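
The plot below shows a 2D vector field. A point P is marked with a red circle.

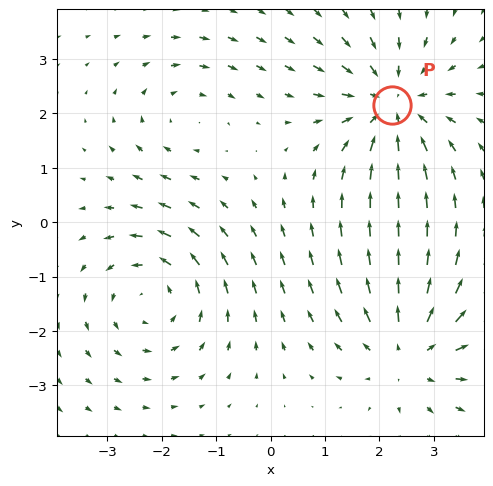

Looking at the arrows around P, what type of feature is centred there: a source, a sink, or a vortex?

At P (2.2, 2.2) the arrows converge inward. Divergence about -4, curl ≈0 — negative divergence with near-zero curl is a sink.

sink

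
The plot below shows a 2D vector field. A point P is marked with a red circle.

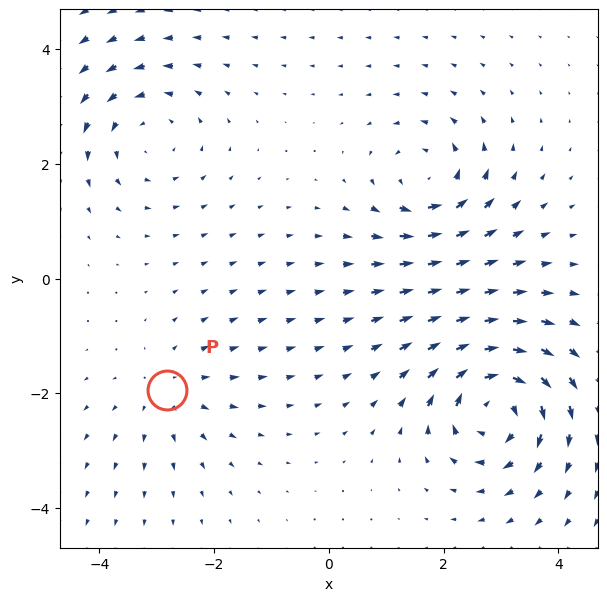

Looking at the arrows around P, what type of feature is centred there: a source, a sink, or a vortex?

source

At P (-2.8, -1.9) the arrows spread outward. Divergence about +3, curl ≈0 — positive divergence with near-zero curl is a source.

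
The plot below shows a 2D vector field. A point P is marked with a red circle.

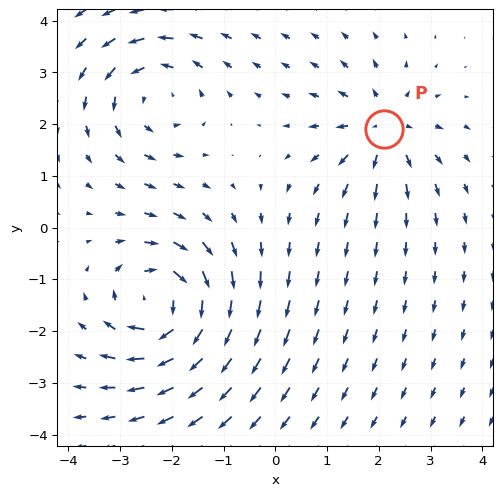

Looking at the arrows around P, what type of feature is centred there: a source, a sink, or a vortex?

source

At P (2.1, 1.9) the arrows spread outward. Divergence about +4, curl ≈0 — positive divergence with near-zero curl is a source.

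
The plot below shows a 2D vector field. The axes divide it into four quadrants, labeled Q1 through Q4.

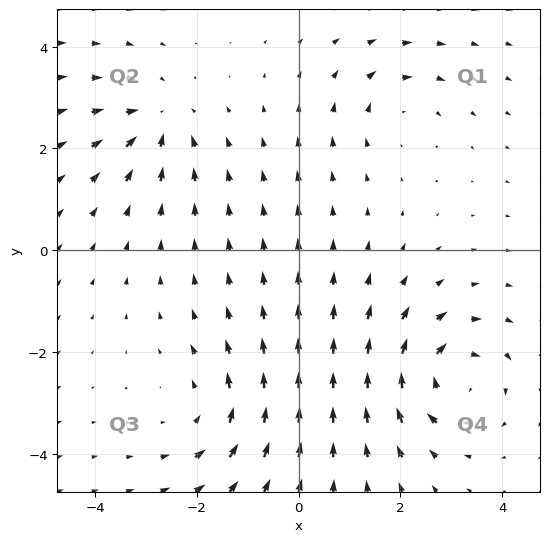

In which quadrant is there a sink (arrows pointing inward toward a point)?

The sink sits at approximately (-2.8, 2.5), which lies in quadrant Q2. The divergence there is about -4, negative as expected for a sink.

Q2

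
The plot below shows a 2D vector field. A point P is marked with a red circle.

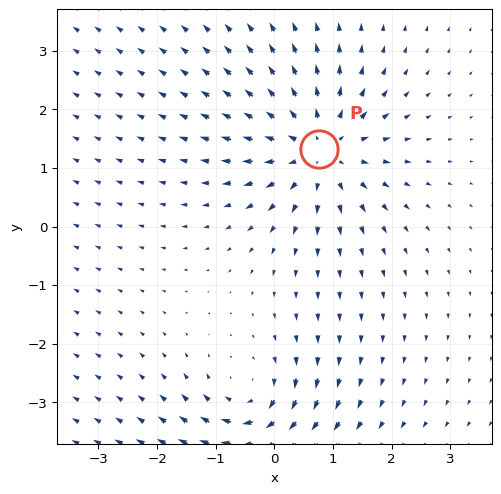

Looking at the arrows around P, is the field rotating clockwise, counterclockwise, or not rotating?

not rotating

Near P at (0.8, 1.3) the arrows show no circulation. The curl there is ≈0.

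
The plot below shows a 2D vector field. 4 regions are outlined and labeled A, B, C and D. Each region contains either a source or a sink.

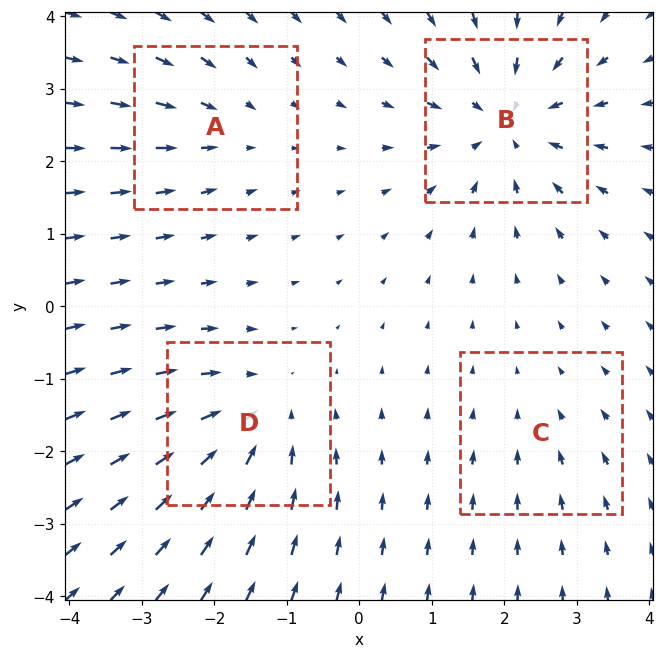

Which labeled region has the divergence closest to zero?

Divergence at each region's feature centre — A: about -3, B: about -6, C: about -2, D: about -5. Region C is closest to zero.

C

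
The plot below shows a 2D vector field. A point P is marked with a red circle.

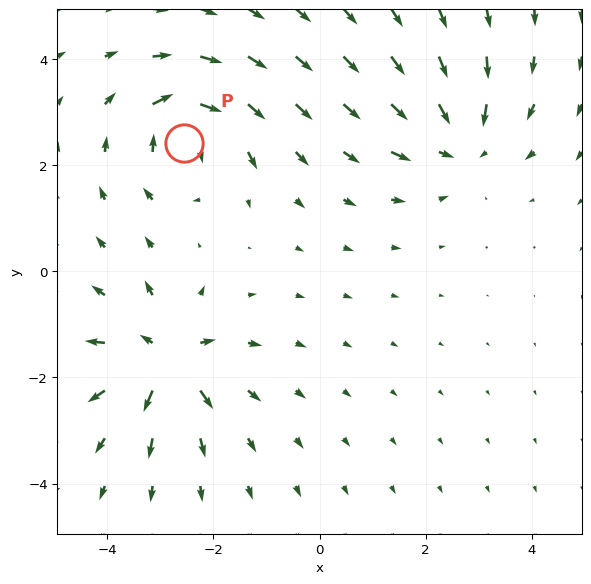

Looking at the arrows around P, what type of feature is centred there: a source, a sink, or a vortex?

vortex

At P (-2.6, 2.4) the arrows circulate clockwise. Divergence ≈0, curl about -6 — near-zero divergence with nonzero curl is a vortex.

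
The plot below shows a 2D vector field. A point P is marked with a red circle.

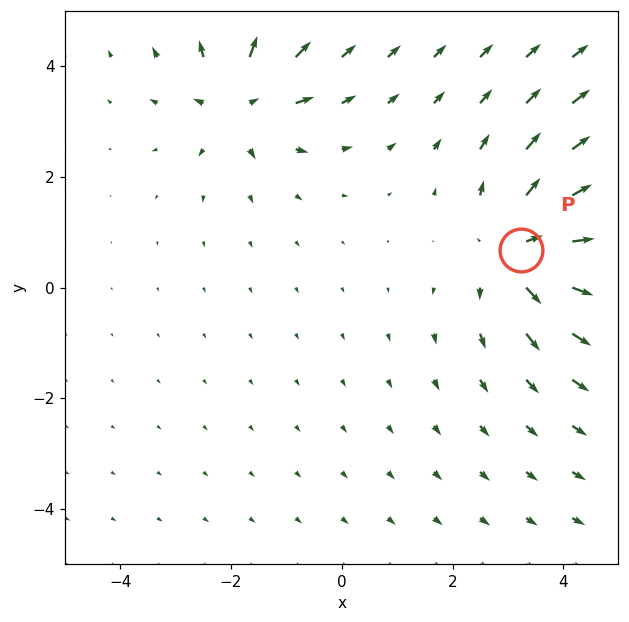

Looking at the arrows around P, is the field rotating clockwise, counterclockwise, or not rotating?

Near P at (3.2, 0.7) the arrows show no circulation. The curl there is ≈0.

not rotating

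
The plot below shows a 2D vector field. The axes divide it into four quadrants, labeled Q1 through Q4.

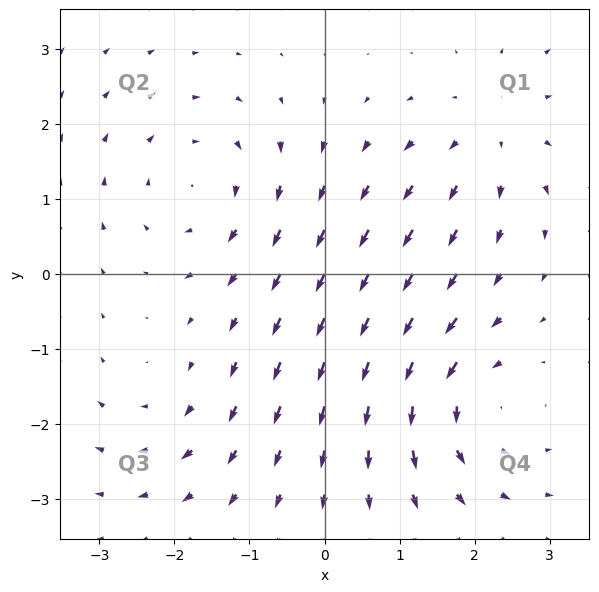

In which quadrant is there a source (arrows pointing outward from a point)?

Q1

The source sits at approximately (2.2, 1.9), which lies in quadrant Q1. The divergence there is about +3, positive as expected for a source.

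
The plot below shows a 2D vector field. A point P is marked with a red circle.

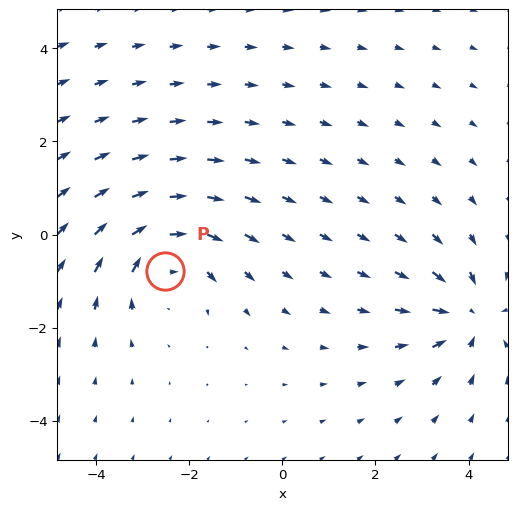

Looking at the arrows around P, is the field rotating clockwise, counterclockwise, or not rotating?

clockwise

Near P at (-2.5, -0.8) the arrows circulate clockwise. The curl (z-component) there is about -3; negative curl means clockwise rotation.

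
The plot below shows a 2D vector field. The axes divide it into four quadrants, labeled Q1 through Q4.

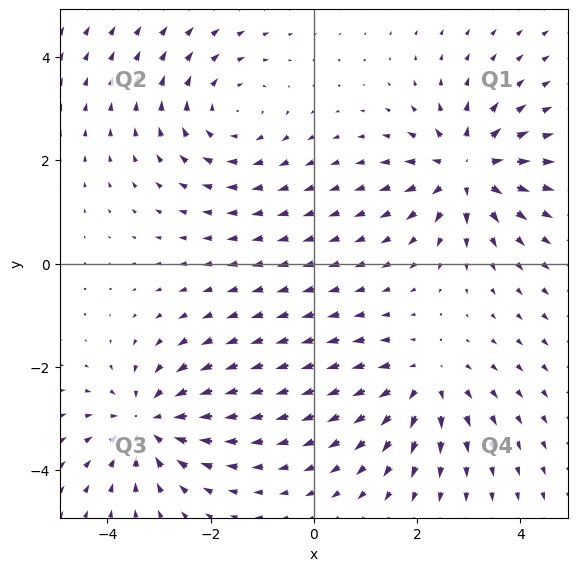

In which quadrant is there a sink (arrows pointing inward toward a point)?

Q3

The sink sits at approximately (-3.2, -3.1), which lies in quadrant Q3. The divergence there is about -4, negative as expected for a sink.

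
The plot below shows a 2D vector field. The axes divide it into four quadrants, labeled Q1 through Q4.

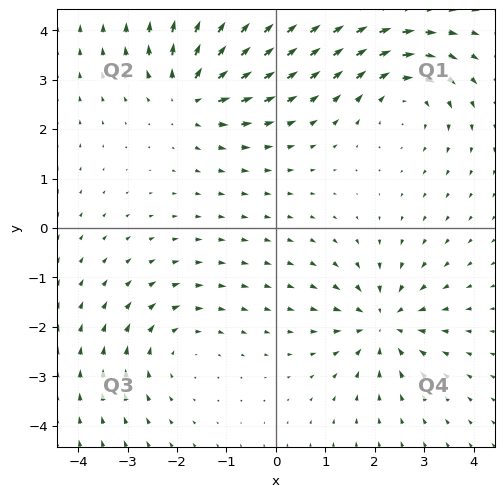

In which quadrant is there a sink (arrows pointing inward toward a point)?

The sink sits at approximately (2.2, -1.9), which lies in quadrant Q4. The divergence there is about -5, negative as expected for a sink.

Q4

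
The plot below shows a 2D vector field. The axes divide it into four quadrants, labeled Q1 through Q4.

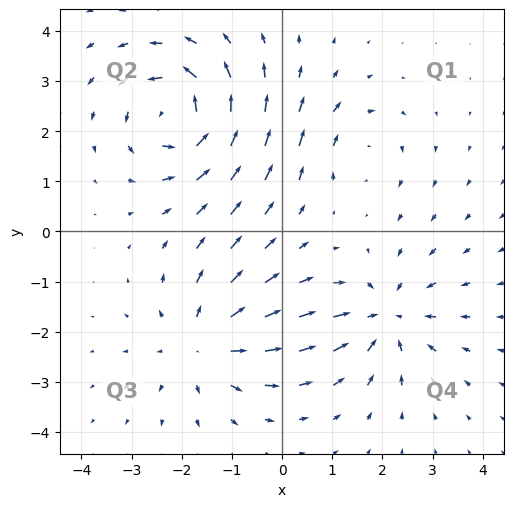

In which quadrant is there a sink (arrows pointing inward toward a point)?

Q4

The sink sits at approximately (2.0, -1.7), which lies in quadrant Q4. The divergence there is about -4, negative as expected for a sink.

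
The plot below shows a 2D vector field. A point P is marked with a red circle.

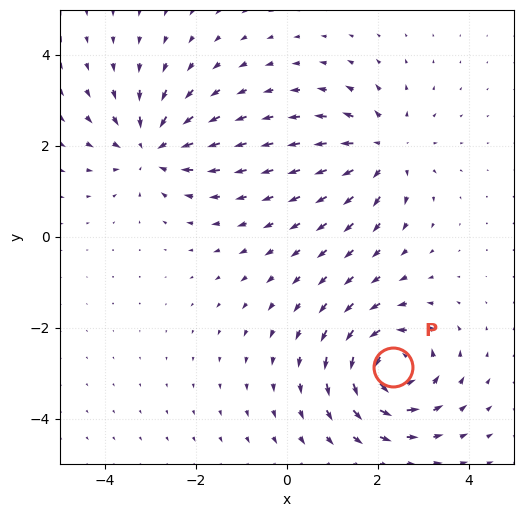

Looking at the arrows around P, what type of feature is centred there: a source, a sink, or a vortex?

At P (2.3, -2.9) the arrows circulate counterclockwise. Divergence ≈0, curl about +5 — near-zero divergence with nonzero curl is a vortex.

vortex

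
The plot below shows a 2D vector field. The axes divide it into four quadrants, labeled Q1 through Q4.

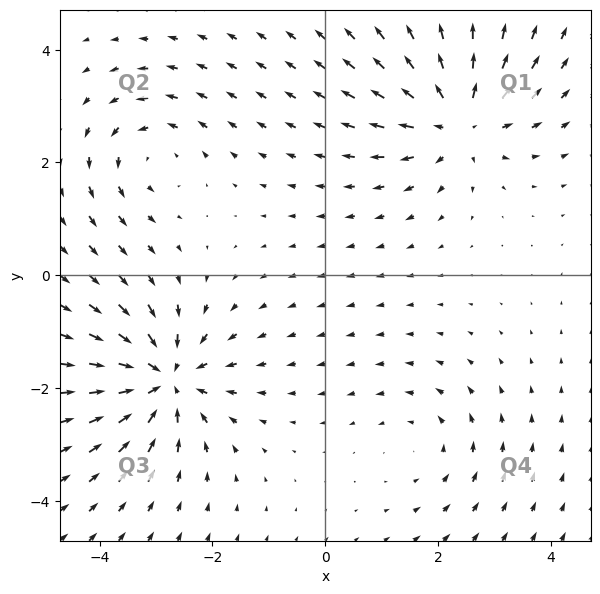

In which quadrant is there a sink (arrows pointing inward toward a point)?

Q3

The sink sits at approximately (-2.8, -1.9), which lies in quadrant Q3. The divergence there is about -6, negative as expected for a sink.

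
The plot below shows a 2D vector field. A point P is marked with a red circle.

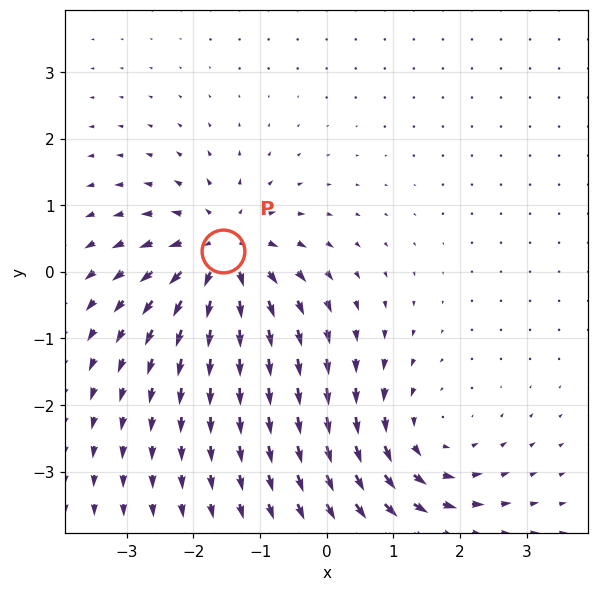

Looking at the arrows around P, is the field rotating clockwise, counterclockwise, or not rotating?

not rotating

Near P at (-1.6, 0.3) the arrows show no circulation. The curl there is ≈0.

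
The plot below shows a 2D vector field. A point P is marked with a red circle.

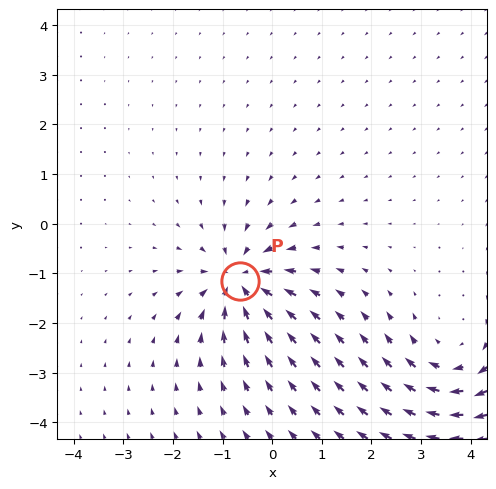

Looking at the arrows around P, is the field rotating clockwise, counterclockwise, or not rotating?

Near P at (-0.7, -1.2) the arrows show no circulation. The curl there is ≈0.

not rotating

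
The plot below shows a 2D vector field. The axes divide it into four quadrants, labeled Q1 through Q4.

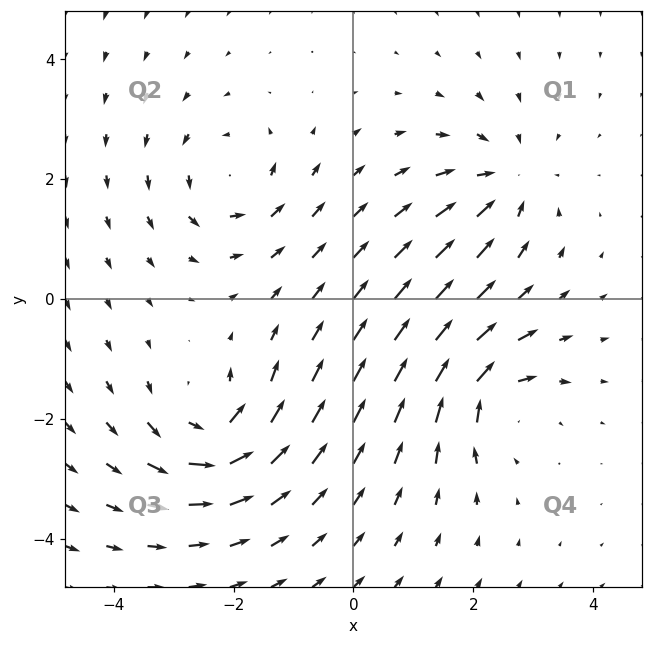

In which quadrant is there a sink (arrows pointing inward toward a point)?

Q1

The sink sits at approximately (2.5, 2.0), which lies in quadrant Q1. The divergence there is about -4, negative as expected for a sink.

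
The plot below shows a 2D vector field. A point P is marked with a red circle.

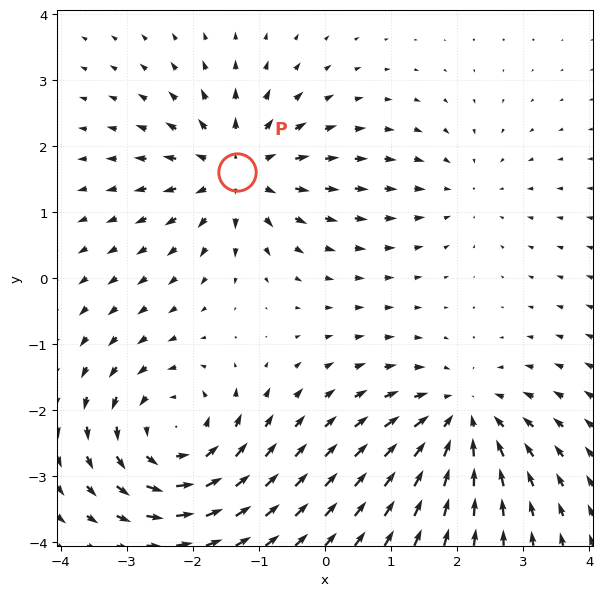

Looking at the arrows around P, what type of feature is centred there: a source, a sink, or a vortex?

At P (-1.3, 1.6) the arrows spread outward. Divergence about +5, curl ≈0 — positive divergence with near-zero curl is a source.

source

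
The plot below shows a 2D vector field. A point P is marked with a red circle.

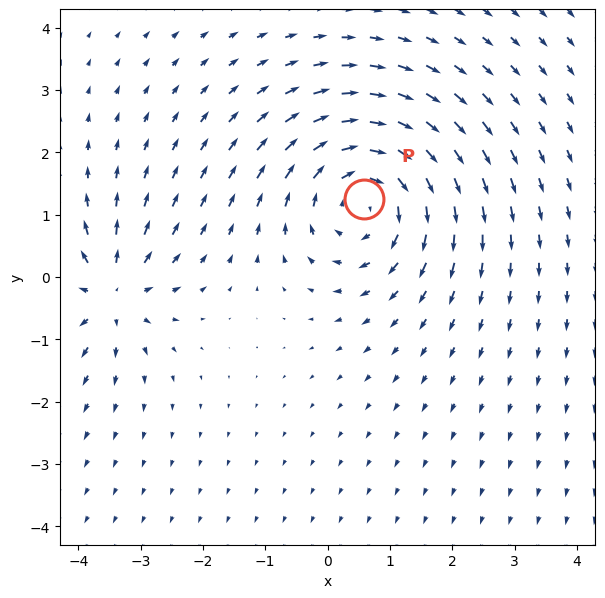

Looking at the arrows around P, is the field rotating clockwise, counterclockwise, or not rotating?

Near P at (0.6, 1.3) the arrows circulate clockwise. The curl (z-component) there is about -4; negative curl means clockwise rotation.

clockwise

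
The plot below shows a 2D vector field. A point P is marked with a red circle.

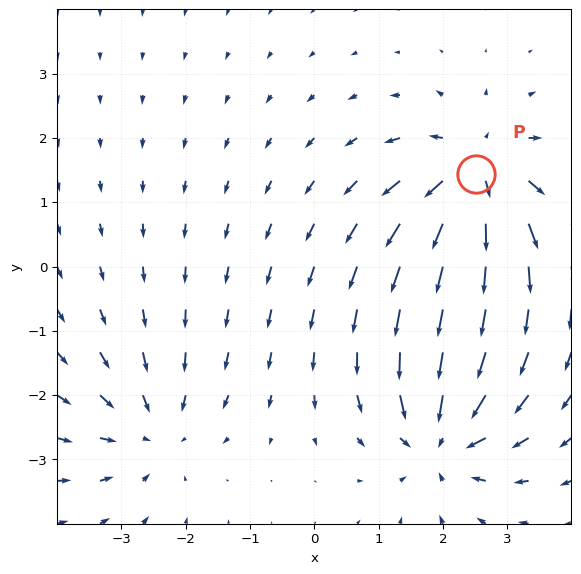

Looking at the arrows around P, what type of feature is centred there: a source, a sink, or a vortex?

At P (2.5, 1.4) the arrows spread outward. Divergence about +6, curl ≈0 — positive divergence with near-zero curl is a source.

source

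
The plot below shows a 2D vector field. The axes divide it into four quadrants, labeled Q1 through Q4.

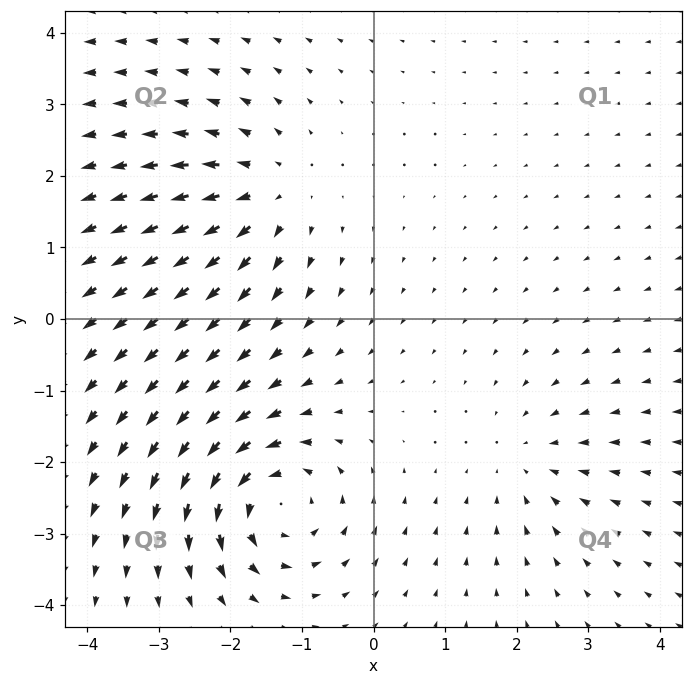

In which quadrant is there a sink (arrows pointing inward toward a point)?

Q4

The sink sits at approximately (2.2, -2.0), which lies in quadrant Q4. The divergence there is about -2, negative as expected for a sink.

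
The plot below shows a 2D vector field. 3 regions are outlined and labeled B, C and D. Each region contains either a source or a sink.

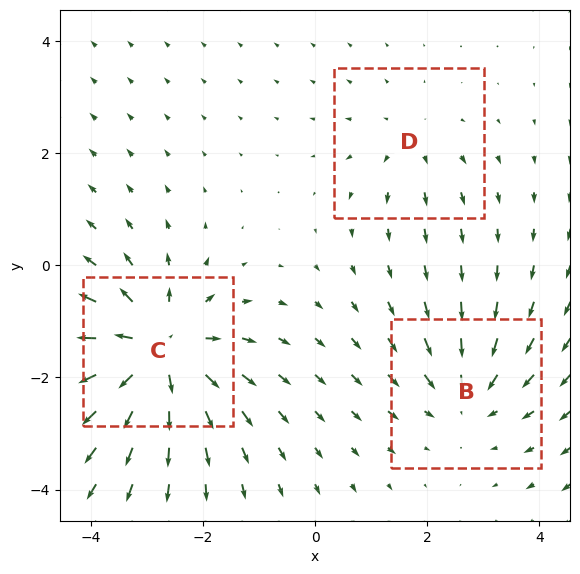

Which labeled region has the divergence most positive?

Divergence at each region's feature centre — B: about -3, C: about +5, D: about +2. Region C is most positive.

C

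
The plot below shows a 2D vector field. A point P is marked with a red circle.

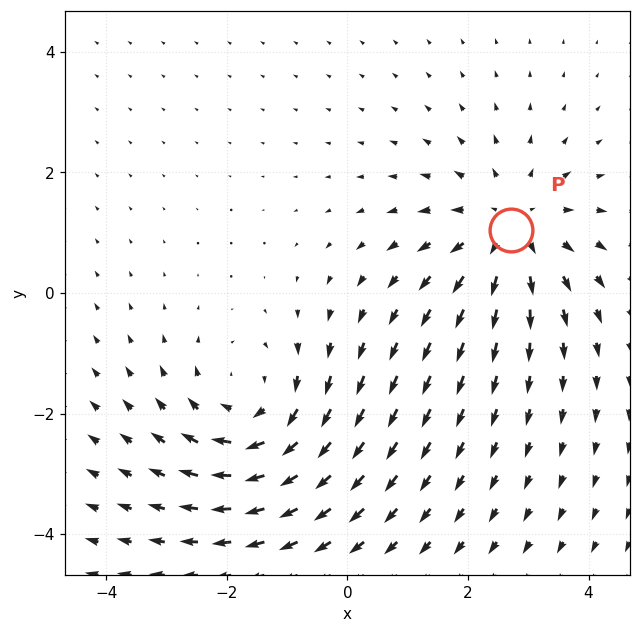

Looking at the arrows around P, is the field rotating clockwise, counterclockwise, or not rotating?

Near P at (2.7, 1.0) the arrows show no circulation. The curl there is ≈0.

not rotating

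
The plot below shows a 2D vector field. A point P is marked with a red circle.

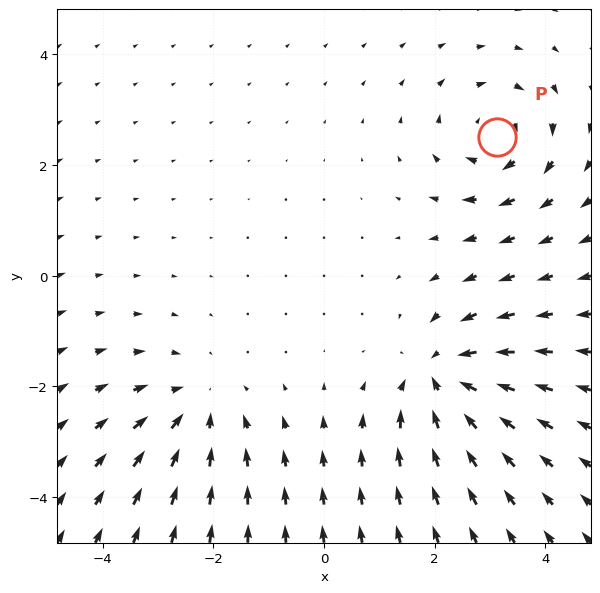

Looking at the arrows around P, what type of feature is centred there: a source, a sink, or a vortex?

At P (3.1, 2.5) the arrows circulate clockwise. Divergence ≈0, curl about -5 — near-zero divergence with nonzero curl is a vortex.

vortex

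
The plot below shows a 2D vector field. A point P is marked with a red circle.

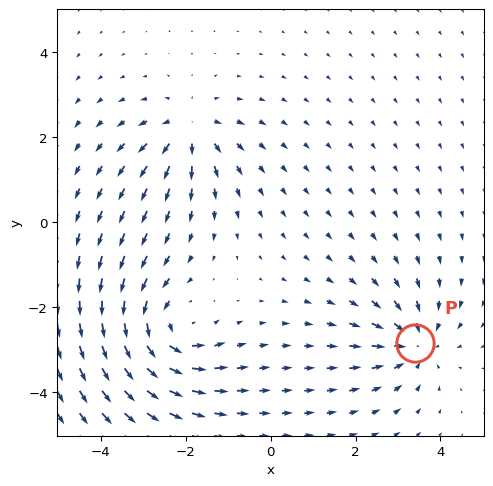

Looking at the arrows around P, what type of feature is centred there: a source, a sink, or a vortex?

sink

At P (3.4, -2.9) the arrows converge inward. Divergence about -4, curl ≈0 — negative divergence with near-zero curl is a sink.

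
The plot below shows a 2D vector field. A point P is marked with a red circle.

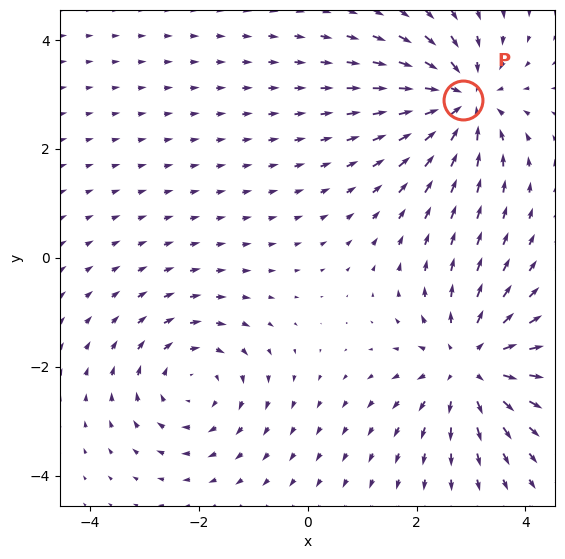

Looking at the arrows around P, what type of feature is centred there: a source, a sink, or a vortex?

sink

At P (2.9, 2.9) the arrows converge inward. Divergence about -5, curl ≈0 — negative divergence with near-zero curl is a sink.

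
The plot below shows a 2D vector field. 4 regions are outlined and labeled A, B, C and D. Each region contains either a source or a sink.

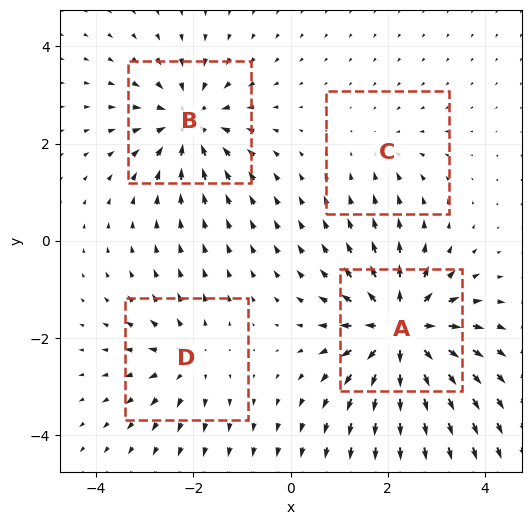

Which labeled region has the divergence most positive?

A

Divergence at each region's feature centre — A: about +8, B: about -6, C: about -2, D: about +4. Region A is most positive.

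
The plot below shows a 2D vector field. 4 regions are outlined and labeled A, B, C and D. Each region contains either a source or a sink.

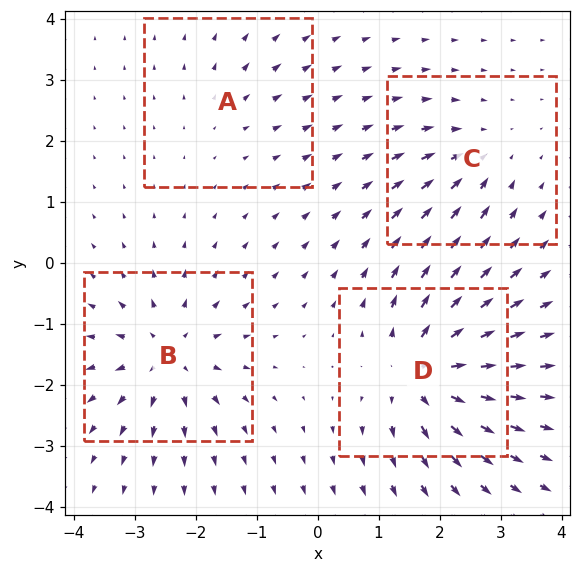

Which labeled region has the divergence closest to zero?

Divergence at each region's feature centre — A: about +2, B: about +6, C: about -4, D: about +7. Region A is closest to zero.

A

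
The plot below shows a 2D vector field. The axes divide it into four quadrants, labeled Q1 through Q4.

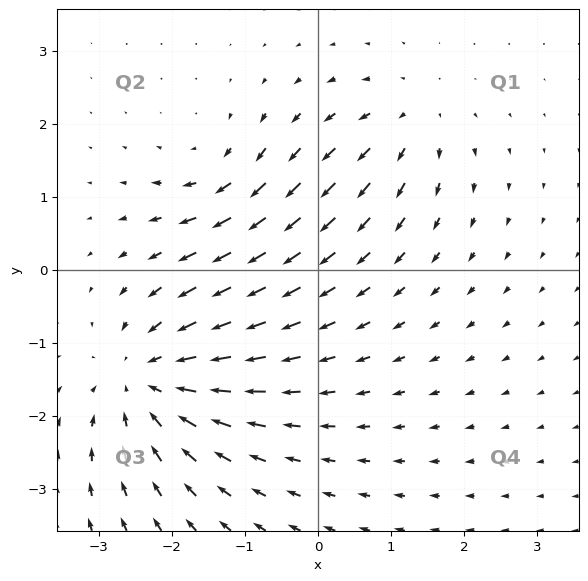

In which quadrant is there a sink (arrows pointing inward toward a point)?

The sink sits at approximately (-2.3, -1.5), which lies in quadrant Q3. The divergence there is about -5, negative as expected for a sink.

Q3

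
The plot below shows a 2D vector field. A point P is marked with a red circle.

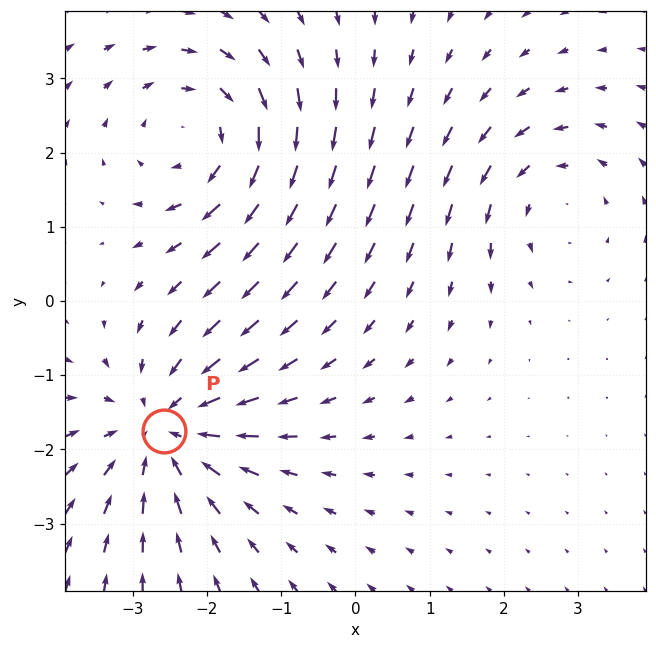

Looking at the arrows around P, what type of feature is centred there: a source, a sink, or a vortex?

At P (-2.6, -1.7) the arrows converge inward. Divergence about -4, curl ≈0 — negative divergence with near-zero curl is a sink.

sink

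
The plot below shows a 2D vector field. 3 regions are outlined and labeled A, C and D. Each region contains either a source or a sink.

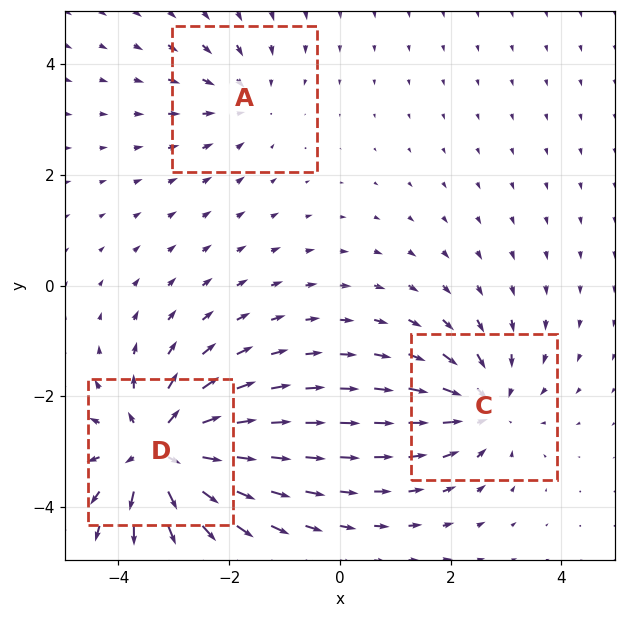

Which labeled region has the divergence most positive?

Divergence at each region's feature centre — A: about -2, C: about -3, D: about +5. Region D is most positive.

D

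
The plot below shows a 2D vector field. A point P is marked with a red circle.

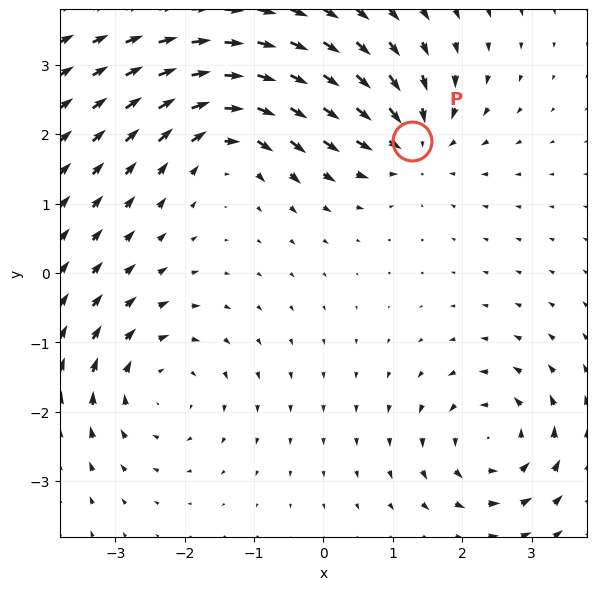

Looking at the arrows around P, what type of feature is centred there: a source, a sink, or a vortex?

At P (1.3, 1.9) the arrows converge inward. Divergence about -5, curl ≈0 — negative divergence with near-zero curl is a sink.

sink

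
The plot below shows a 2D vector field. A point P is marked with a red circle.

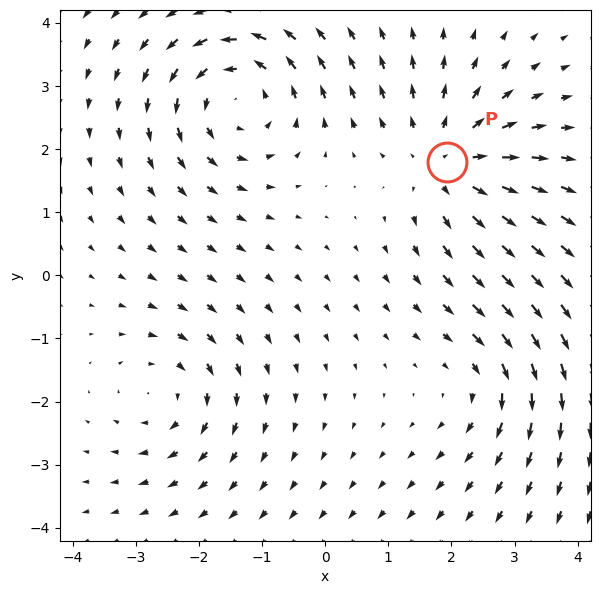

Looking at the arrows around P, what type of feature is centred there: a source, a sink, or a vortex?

At P (1.9, 1.8) the arrows spread outward. Divergence about +4, curl ≈0 — positive divergence with near-zero curl is a source.

source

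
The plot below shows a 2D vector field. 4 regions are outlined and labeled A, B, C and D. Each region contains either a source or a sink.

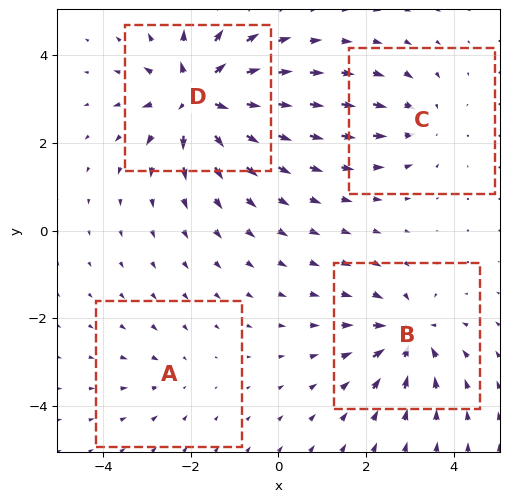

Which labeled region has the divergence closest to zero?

Divergence at each region's feature centre — A: about -2, B: about -6, C: about -4, D: about +8. Region A is closest to zero.

A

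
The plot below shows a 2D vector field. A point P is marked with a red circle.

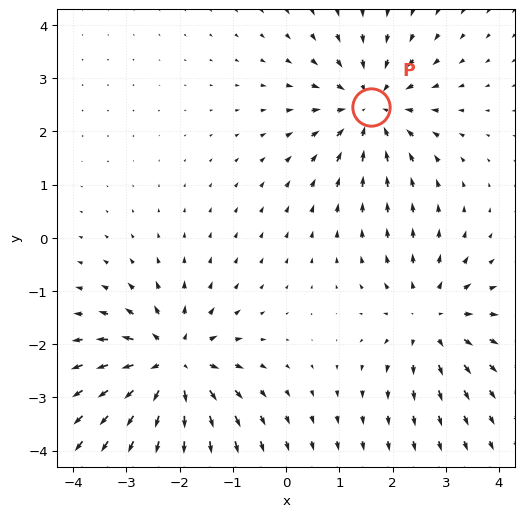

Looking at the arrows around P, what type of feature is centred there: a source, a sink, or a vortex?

sink

At P (1.6, 2.5) the arrows converge inward. Divergence about -4, curl ≈0 — negative divergence with near-zero curl is a sink.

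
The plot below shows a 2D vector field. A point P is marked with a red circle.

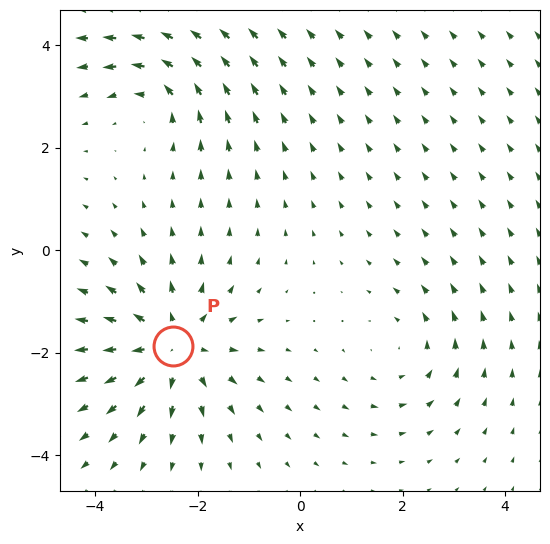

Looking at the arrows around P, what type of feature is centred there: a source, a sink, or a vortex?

At P (-2.5, -1.9) the arrows spread outward. Divergence about +5, curl ≈0 — positive divergence with near-zero curl is a source.

source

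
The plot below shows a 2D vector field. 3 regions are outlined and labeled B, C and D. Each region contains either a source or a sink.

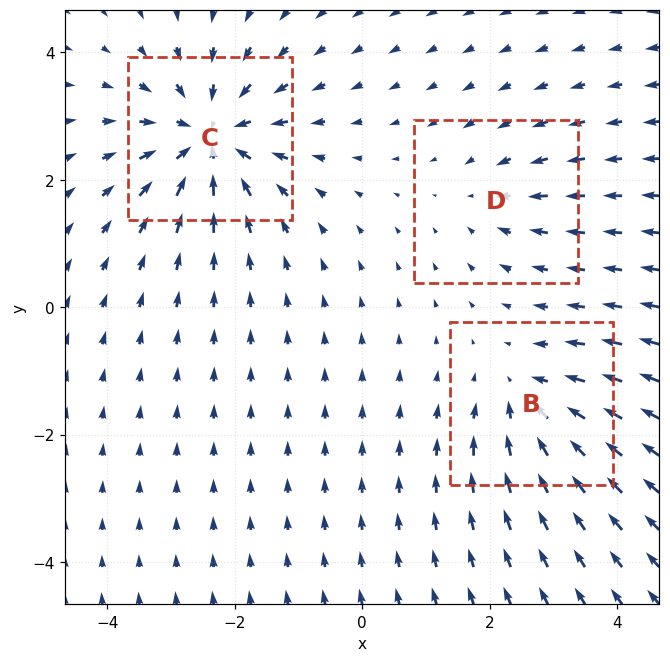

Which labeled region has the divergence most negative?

Divergence at each region's feature centre — B: about -4, C: about -6, D: about -2. Region C is most negative.

C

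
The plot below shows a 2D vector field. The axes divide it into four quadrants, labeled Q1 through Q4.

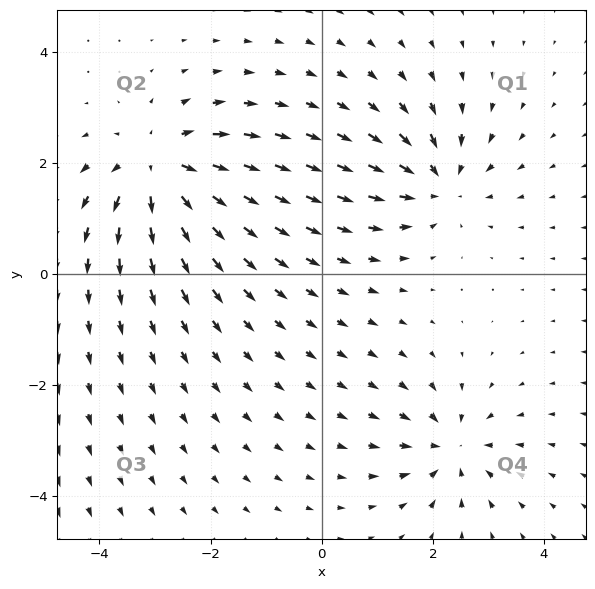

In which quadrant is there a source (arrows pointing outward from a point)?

Q2

The source sits at approximately (-2.9, 1.9), which lies in quadrant Q2. The divergence there is about +5, positive as expected for a source.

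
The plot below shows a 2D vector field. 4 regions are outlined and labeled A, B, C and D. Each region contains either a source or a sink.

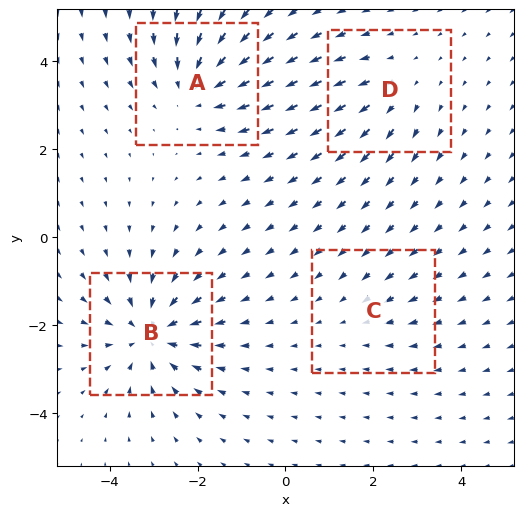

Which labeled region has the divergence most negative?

B

Divergence at each region's feature centre — A: about -5, B: about -6, C: about -2, D: about +3. Region B is most negative.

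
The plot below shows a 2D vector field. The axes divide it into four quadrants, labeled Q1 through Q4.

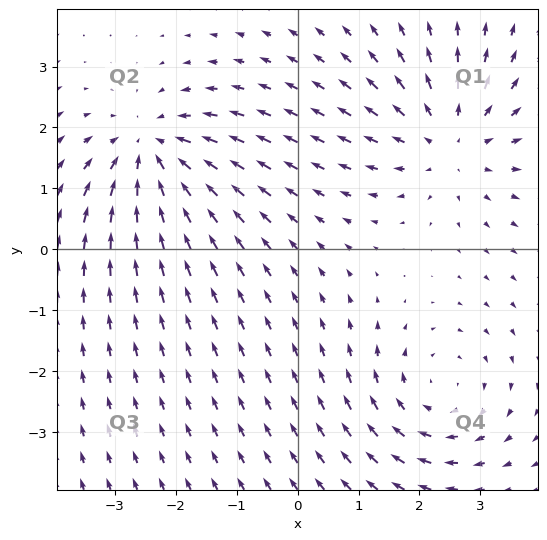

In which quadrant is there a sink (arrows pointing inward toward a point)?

Q2

The sink sits at approximately (-2.4, 1.6), which lies in quadrant Q2. The divergence there is about -5, negative as expected for a sink.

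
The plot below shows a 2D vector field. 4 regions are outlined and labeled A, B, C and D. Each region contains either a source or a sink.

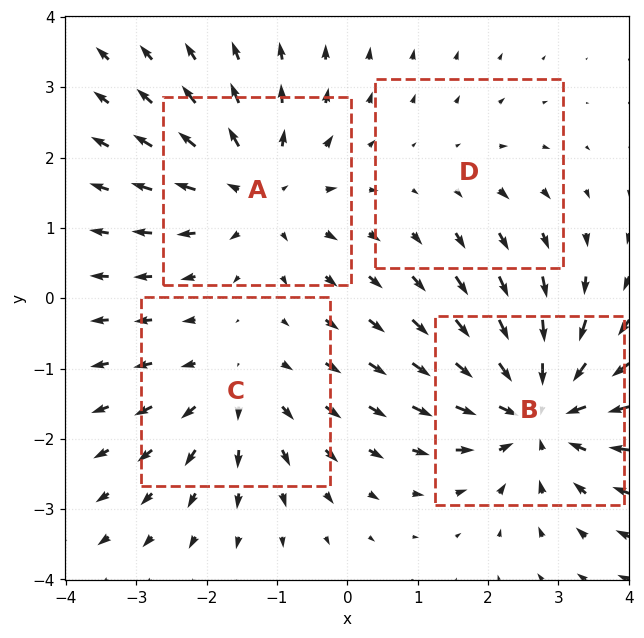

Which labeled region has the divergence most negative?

B

Divergence at each region's feature centre — A: about +4, B: about -6, C: about +3, D: about +2. Region B is most negative.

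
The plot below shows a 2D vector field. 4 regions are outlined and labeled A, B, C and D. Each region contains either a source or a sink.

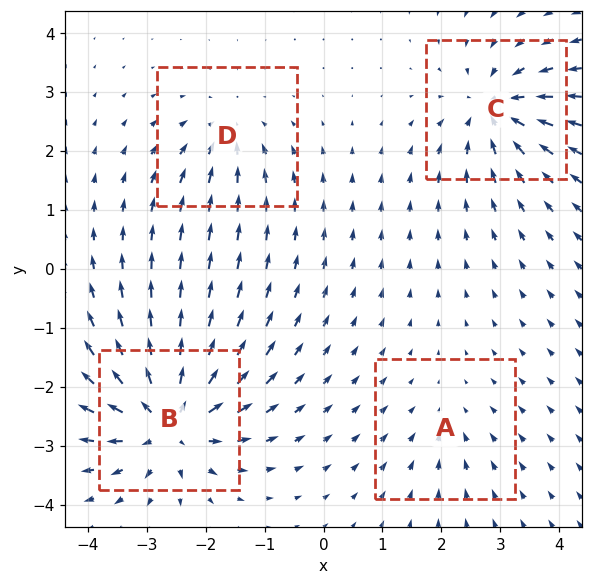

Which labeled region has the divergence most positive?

Divergence at each region's feature centre — A: about -2, B: about +8, C: about -6, D: about -4. Region B is most positive.

B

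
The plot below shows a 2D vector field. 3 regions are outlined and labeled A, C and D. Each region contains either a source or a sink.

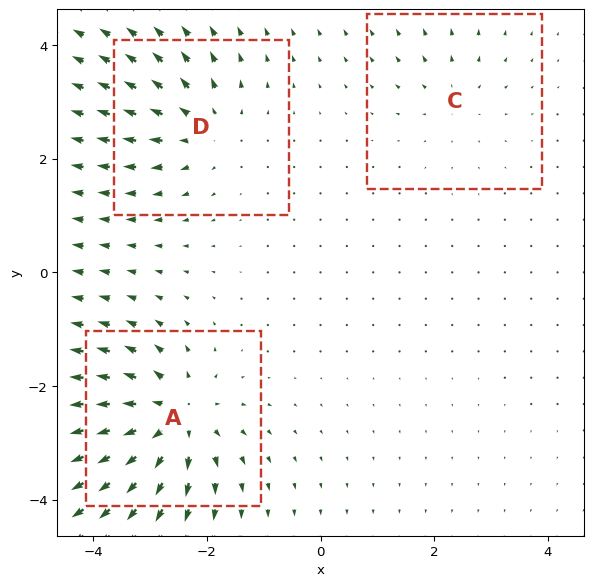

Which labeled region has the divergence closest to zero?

C

Divergence at each region's feature centre — A: about +6, C: about +2, D: about +4. Region C is closest to zero.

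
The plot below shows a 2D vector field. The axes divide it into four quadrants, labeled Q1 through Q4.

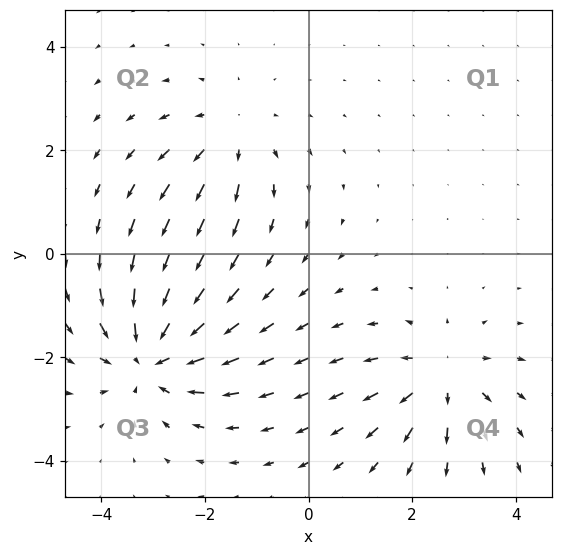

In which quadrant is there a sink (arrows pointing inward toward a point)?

Q3

The sink sits at approximately (-3.0, -2.0), which lies in quadrant Q3. The divergence there is about -4, negative as expected for a sink.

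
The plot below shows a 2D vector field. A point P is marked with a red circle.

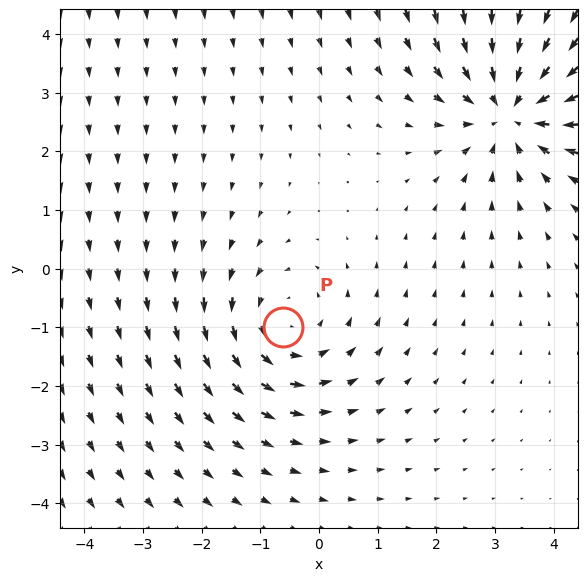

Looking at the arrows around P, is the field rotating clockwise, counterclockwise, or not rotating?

Near P at (-0.6, -1.0) the arrows circulate counterclockwise. The curl (z-component) there is about +3; positive curl means counterclockwise rotation.

counterclockwise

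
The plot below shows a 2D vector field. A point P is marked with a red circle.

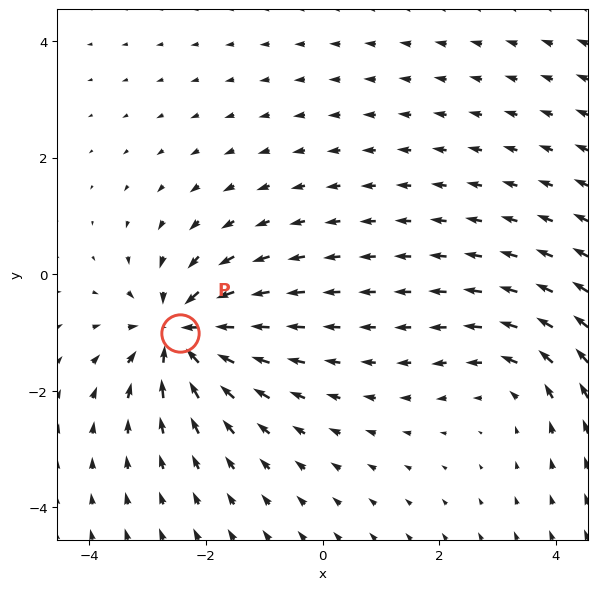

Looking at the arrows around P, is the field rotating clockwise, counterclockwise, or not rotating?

not rotating

Near P at (-2.5, -1.0) the arrows show no circulation. The curl there is ≈0.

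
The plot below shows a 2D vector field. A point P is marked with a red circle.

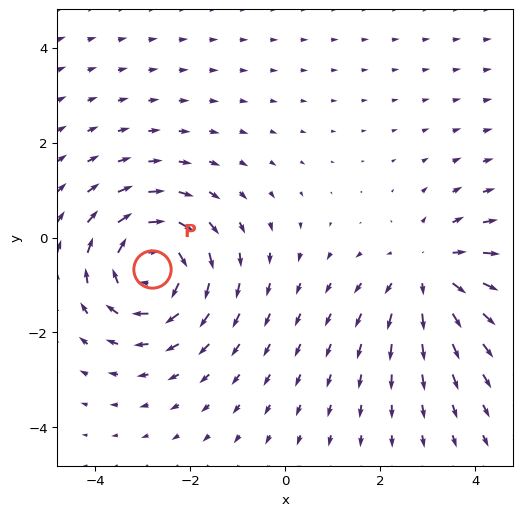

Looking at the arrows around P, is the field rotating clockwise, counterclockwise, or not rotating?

clockwise

Near P at (-2.8, -0.7) the arrows circulate clockwise. The curl (z-component) there is about -4; negative curl means clockwise rotation.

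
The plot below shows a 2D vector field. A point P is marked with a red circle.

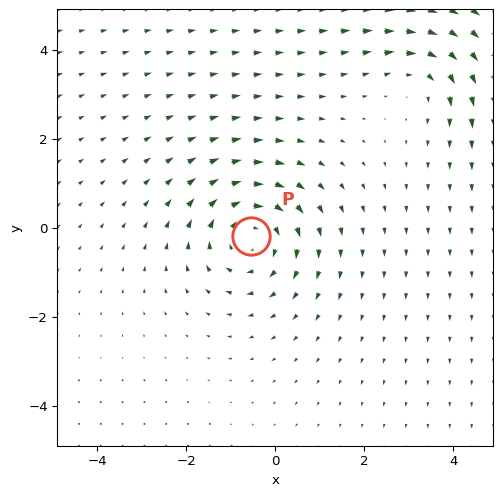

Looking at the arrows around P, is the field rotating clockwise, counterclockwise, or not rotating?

clockwise

Near P at (-0.6, -0.2) the arrows circulate clockwise. The curl (z-component) there is about -4; negative curl means clockwise rotation.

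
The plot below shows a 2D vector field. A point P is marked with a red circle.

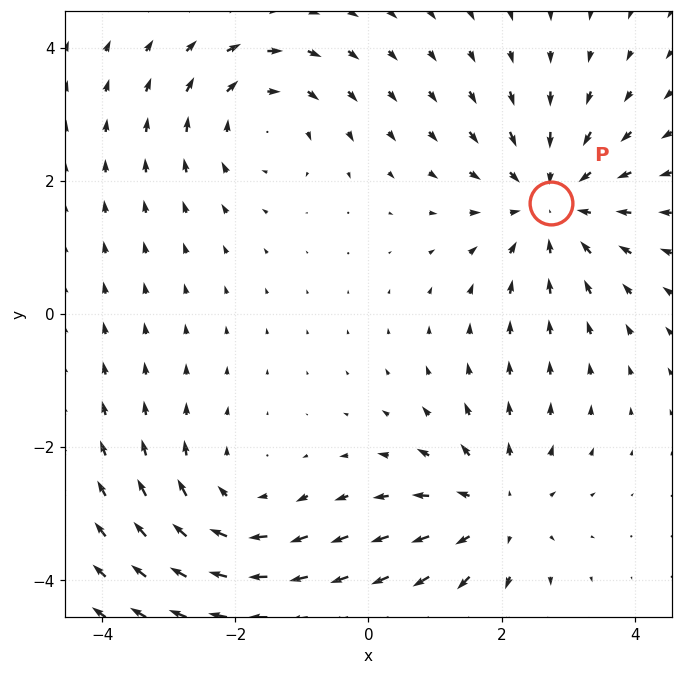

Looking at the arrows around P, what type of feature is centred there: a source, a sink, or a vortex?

At P (2.7, 1.7) the arrows converge inward. Divergence about -4, curl ≈0 — negative divergence with near-zero curl is a sink.

sink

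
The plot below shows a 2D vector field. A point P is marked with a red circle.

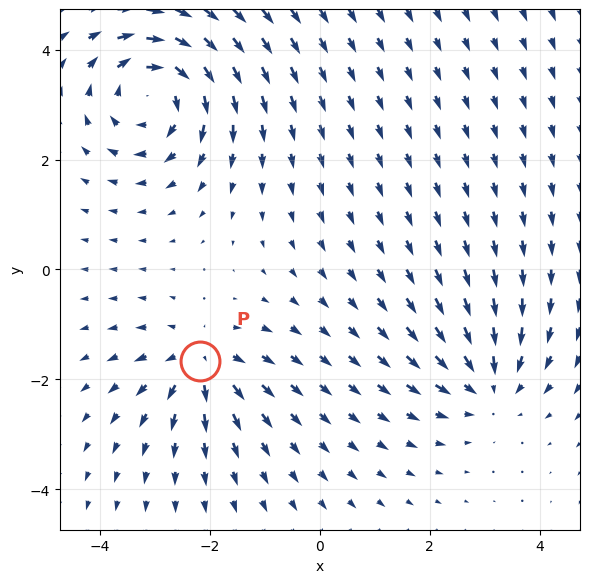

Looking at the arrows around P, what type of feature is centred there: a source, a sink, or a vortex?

source

At P (-2.2, -1.7) the arrows spread outward. Divergence about +4, curl ≈0 — positive divergence with near-zero curl is a source.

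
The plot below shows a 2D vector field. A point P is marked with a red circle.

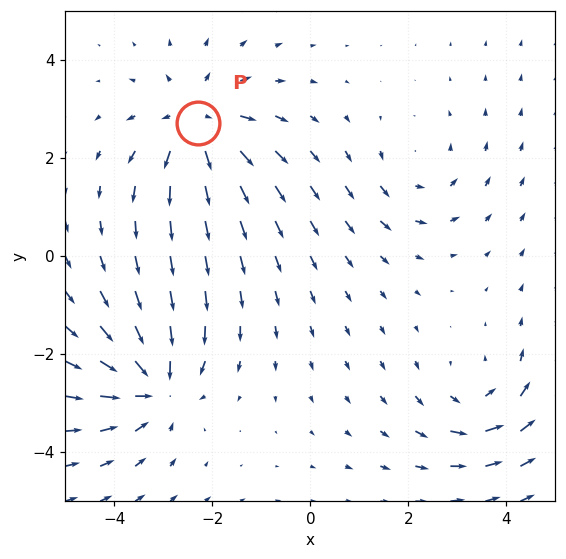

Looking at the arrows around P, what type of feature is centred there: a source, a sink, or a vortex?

At P (-2.3, 2.7) the arrows spread outward. Divergence about +5, curl ≈0 — positive divergence with near-zero curl is a source.

source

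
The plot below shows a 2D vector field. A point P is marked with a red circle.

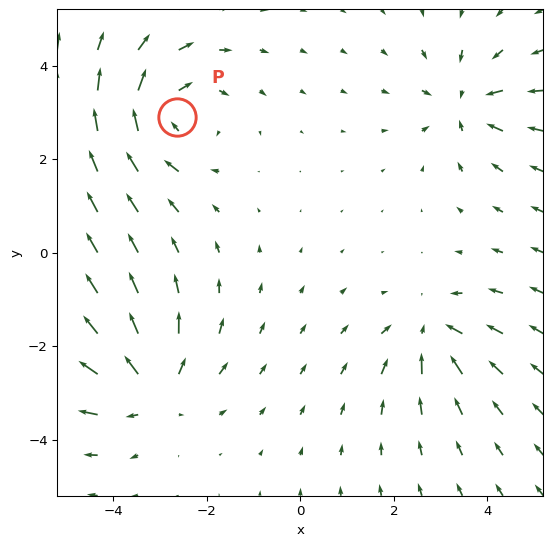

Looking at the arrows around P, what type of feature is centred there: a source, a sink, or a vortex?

At P (-2.6, 2.9) the arrows circulate clockwise. Divergence ≈0, curl about -4 — near-zero divergence with nonzero curl is a vortex.

vortex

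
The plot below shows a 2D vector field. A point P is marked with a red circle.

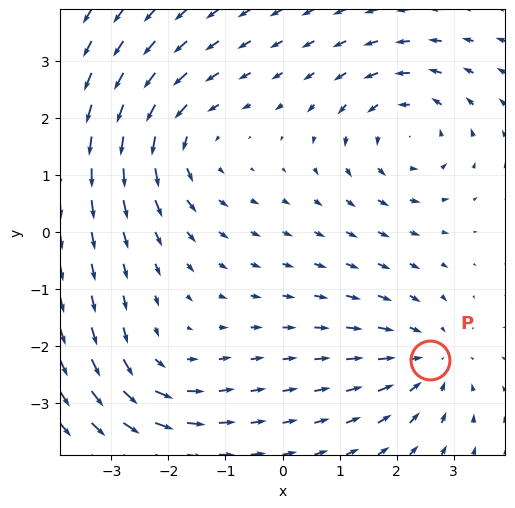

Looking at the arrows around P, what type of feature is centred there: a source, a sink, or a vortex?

sink

At P (2.6, -2.2) the arrows converge inward. Divergence about -4, curl ≈0 — negative divergence with near-zero curl is a sink.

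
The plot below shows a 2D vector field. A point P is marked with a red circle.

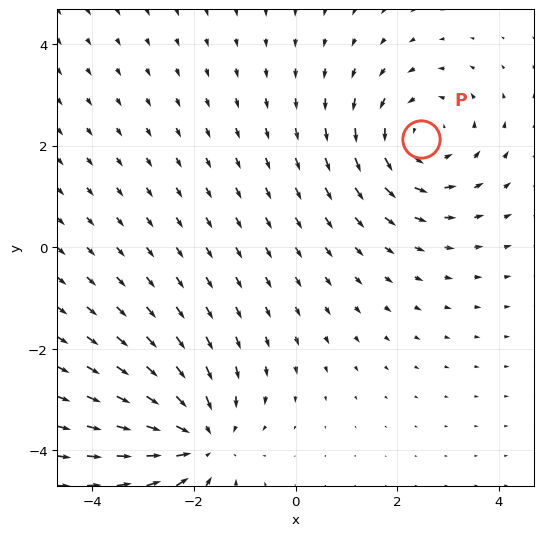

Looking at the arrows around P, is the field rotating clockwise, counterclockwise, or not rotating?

Near P at (2.5, 2.1) the arrows circulate counterclockwise. The curl (z-component) there is about +3; positive curl means counterclockwise rotation.

counterclockwise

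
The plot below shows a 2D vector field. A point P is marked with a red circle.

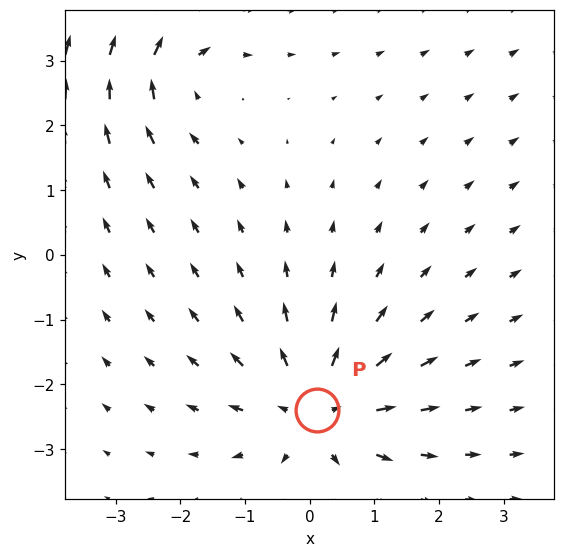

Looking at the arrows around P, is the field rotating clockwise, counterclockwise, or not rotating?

not rotating

Near P at (0.1, -2.4) the arrows show no circulation. The curl there is ≈0.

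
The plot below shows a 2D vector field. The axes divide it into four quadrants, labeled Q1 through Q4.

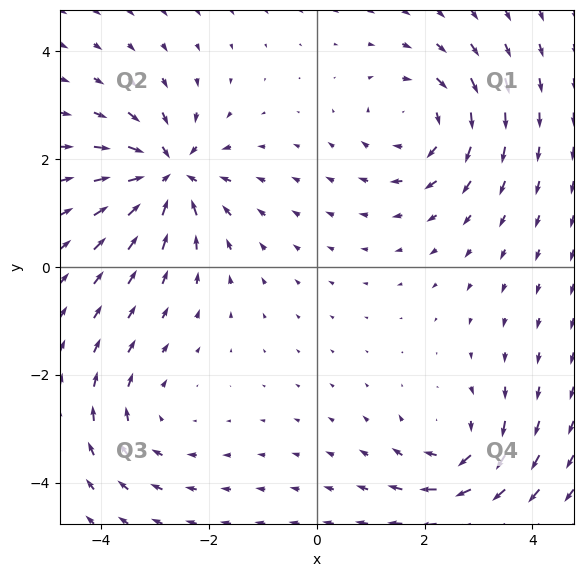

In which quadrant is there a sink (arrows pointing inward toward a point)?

Q2

The sink sits at approximately (-2.7, 1.7), which lies in quadrant Q2. The divergence there is about -6, negative as expected for a sink.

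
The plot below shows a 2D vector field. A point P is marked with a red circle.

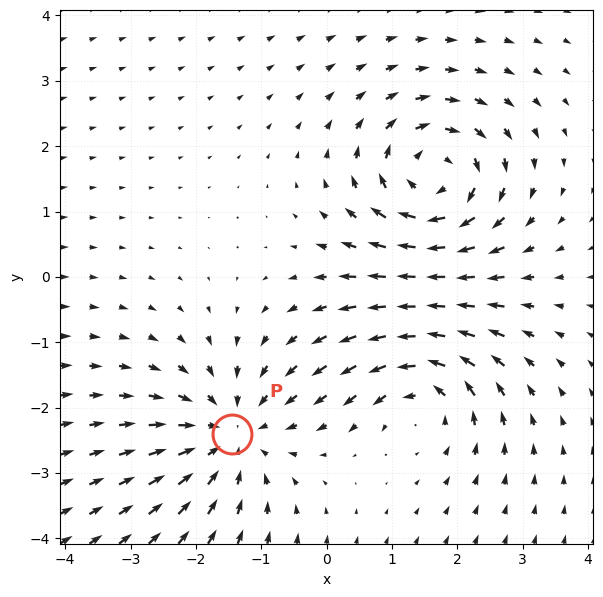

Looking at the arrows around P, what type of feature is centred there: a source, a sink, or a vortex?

sink

At P (-1.5, -2.4) the arrows converge inward. Divergence about -4, curl ≈0 — negative divergence with near-zero curl is a sink.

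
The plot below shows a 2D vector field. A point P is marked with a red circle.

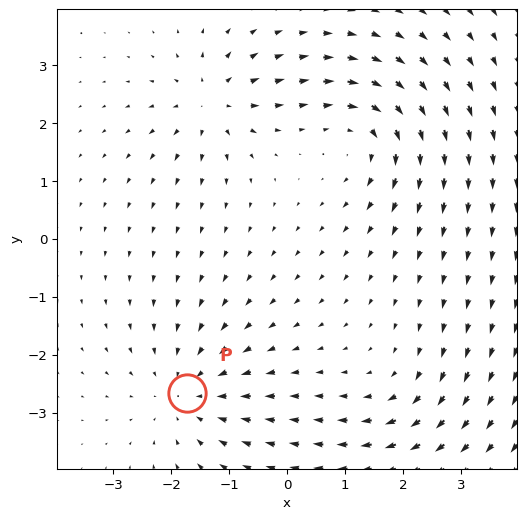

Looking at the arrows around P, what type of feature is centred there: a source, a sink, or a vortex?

sink

At P (-1.7, -2.7) the arrows converge inward. Divergence about -4, curl ≈0 — negative divergence with near-zero curl is a sink.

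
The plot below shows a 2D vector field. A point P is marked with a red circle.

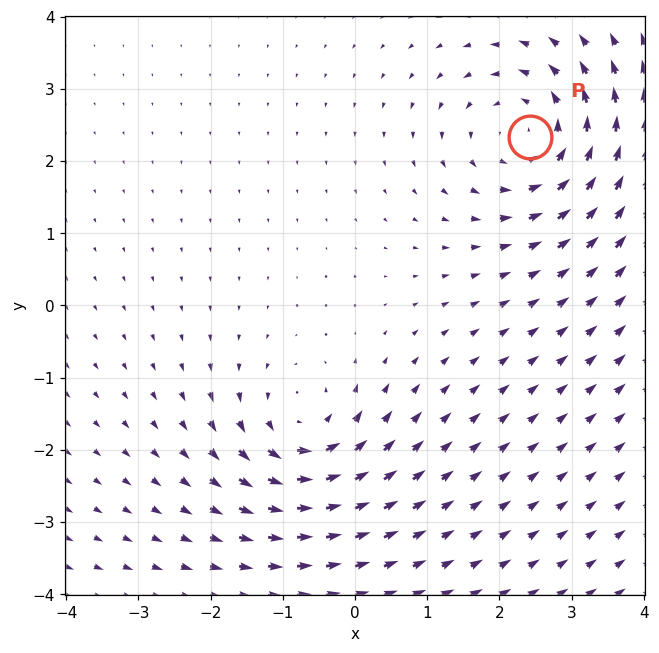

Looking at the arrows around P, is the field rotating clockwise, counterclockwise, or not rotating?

Near P at (2.4, 2.3) the arrows circulate counterclockwise. The curl (z-component) there is about +3; positive curl means counterclockwise rotation.

counterclockwise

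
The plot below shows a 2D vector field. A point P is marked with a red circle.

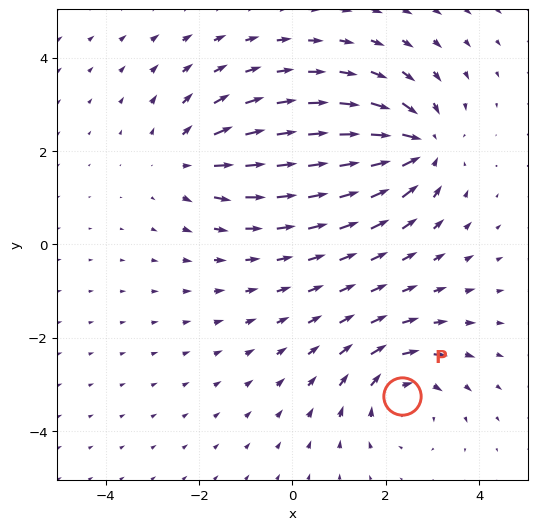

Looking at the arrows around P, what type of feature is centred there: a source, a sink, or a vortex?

vortex

At P (2.3, -3.2) the arrows circulate clockwise. Divergence ≈0, curl about -4 — near-zero divergence with nonzero curl is a vortex.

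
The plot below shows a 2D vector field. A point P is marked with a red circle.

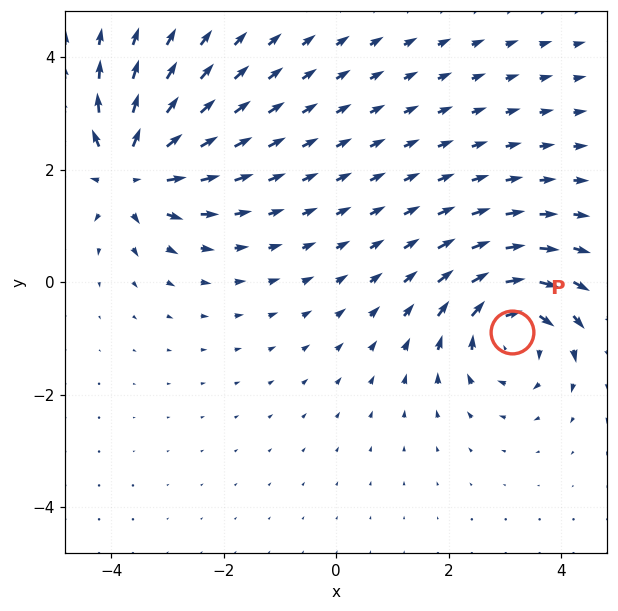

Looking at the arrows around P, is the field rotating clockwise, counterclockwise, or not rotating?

Near P at (3.1, -0.9) the arrows circulate clockwise. The curl (z-component) there is about -5; negative curl means clockwise rotation.

clockwise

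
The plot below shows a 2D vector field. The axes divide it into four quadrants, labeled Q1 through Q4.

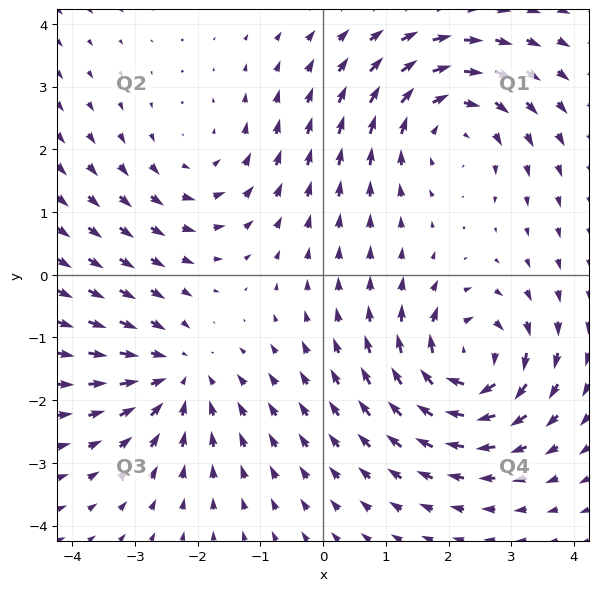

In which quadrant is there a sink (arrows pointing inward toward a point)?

The sink sits at approximately (-2.3, -1.6), which lies in quadrant Q3. The divergence there is about -3, negative as expected for a sink.

Q3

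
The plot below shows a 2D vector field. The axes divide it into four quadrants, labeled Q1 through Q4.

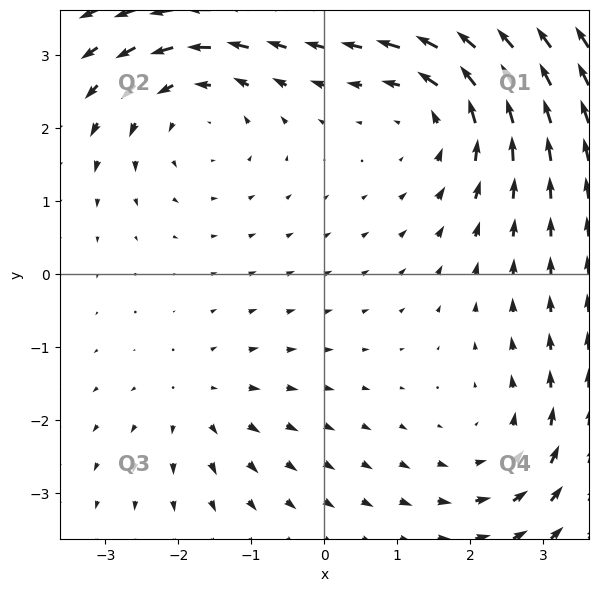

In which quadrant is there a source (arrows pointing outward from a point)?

Q3

The source sits at approximately (-1.7, -1.8), which lies in quadrant Q3. The divergence there is about +3, positive as expected for a source.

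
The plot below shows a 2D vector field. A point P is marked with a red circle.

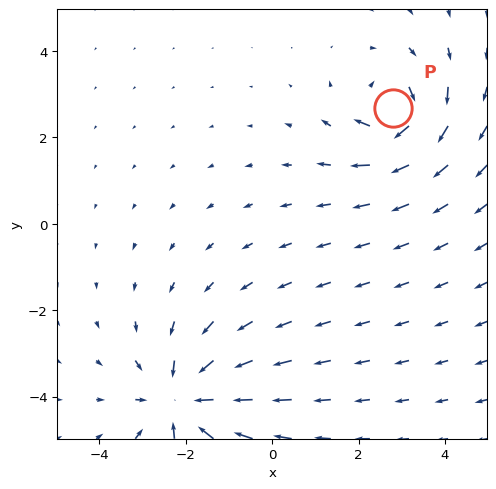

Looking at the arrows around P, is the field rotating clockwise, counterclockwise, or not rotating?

Near P at (2.8, 2.7) the arrows circulate clockwise. The curl (z-component) there is about -4; negative curl means clockwise rotation.

clockwise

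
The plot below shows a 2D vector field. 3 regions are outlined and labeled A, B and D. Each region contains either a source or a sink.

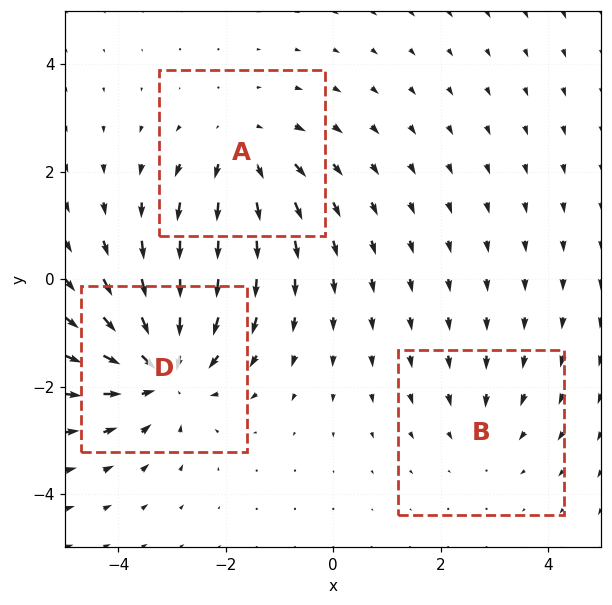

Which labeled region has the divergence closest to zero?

B

Divergence at each region's feature centre — A: about +3, B: about -2, D: about -4. Region B is closest to zero.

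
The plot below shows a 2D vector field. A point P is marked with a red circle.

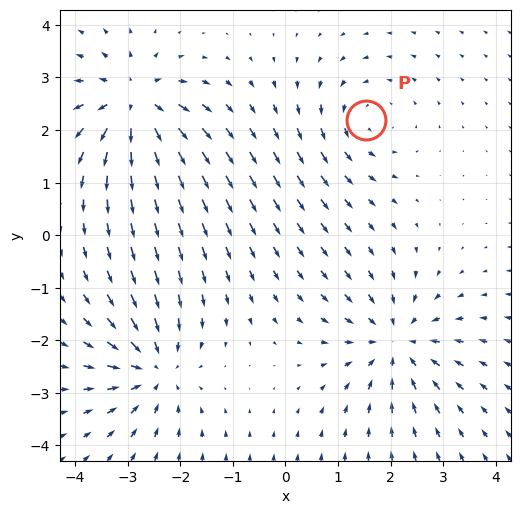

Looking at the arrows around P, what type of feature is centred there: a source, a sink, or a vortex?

At P (1.5, 2.2) the arrows circulate counterclockwise. Divergence ≈0, curl about +3 — near-zero divergence with nonzero curl is a vortex.

vortex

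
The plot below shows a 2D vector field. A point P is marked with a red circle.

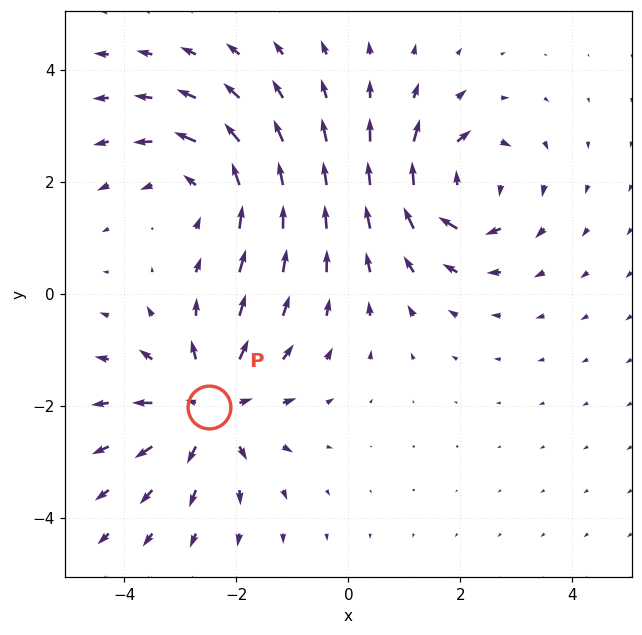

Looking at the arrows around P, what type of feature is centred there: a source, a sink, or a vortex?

source

At P (-2.5, -2.0) the arrows spread outward. Divergence about +3, curl ≈0 — positive divergence with near-zero curl is a source.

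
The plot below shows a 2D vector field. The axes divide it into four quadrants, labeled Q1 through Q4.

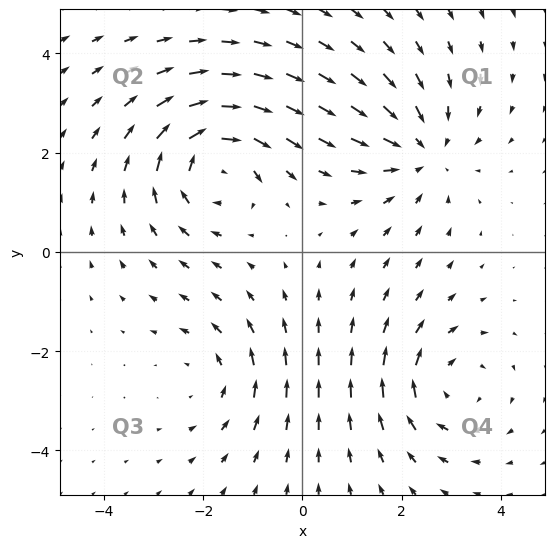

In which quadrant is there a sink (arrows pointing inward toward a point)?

Q1

The sink sits at approximately (2.4, 2.0), which lies in quadrant Q1. The divergence there is about -3, negative as expected for a sink.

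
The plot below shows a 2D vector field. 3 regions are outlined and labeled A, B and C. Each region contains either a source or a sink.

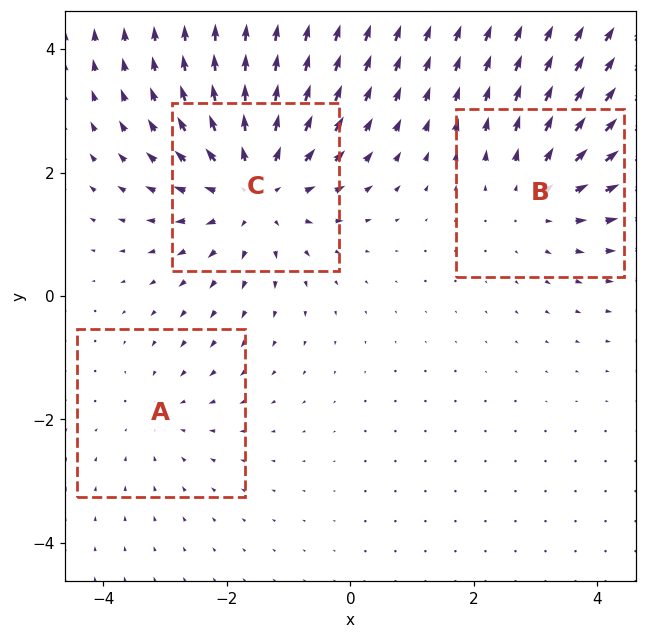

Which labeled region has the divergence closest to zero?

A

Divergence at each region's feature centre — A: about -2, B: about +3, C: about +4. Region A is closest to zero.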